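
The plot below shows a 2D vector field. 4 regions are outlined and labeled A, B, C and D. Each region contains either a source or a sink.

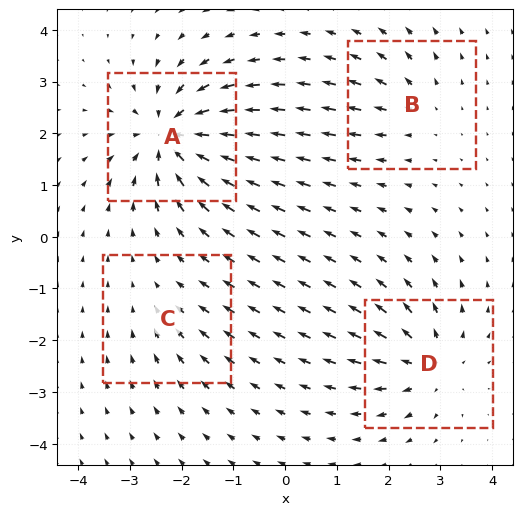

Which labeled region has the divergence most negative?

A

Divergence at each region's feature centre — A: about -9, B: about +4, C: about -2, D: about +6. Region A is most negative.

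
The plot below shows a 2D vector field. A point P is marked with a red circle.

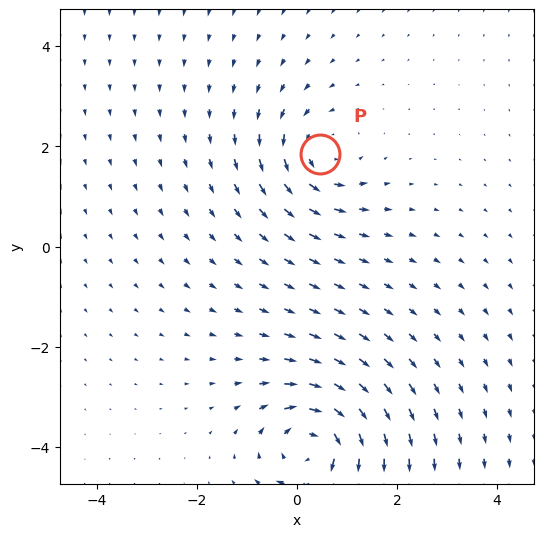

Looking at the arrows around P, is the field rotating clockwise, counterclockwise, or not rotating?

counterclockwise

Near P at (0.5, 1.8) the arrows circulate counterclockwise. The curl (z-component) there is about +3; positive curl means counterclockwise rotation.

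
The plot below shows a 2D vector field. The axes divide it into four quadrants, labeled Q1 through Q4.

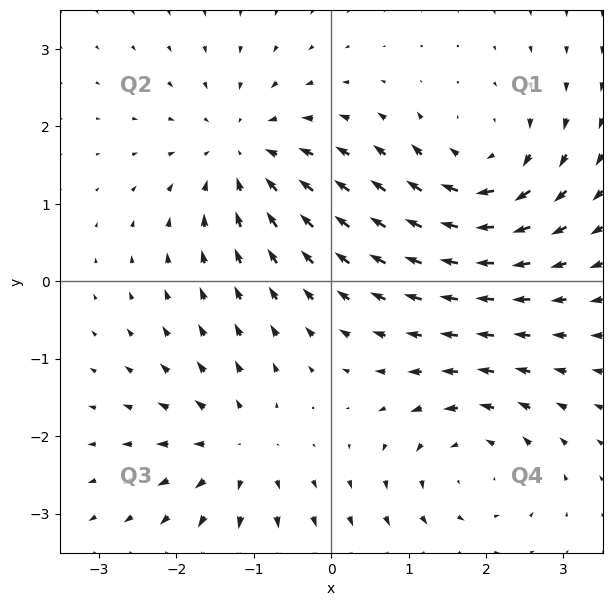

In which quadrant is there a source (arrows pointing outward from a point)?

Q3

The source sits at approximately (-1.2, -2.2), which lies in quadrant Q3. The divergence there is about +5, positive as expected for a source.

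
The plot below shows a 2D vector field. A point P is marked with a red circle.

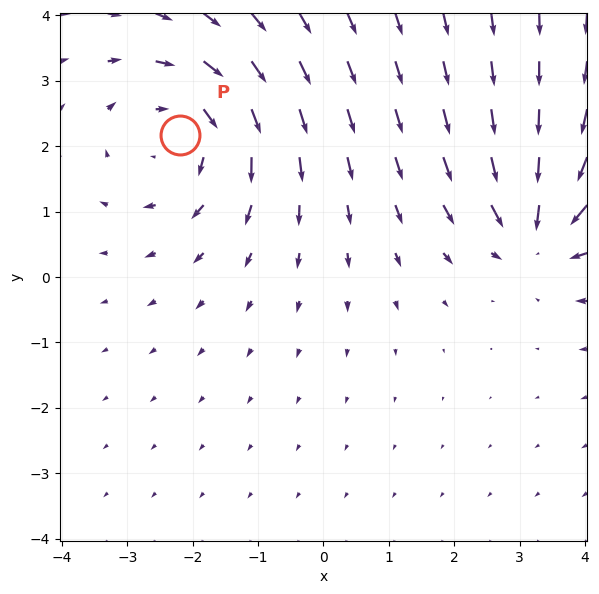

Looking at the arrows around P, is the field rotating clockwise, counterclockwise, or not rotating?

clockwise

Near P at (-2.2, 2.2) the arrows circulate clockwise. The curl (z-component) there is about -4; negative curl means clockwise rotation.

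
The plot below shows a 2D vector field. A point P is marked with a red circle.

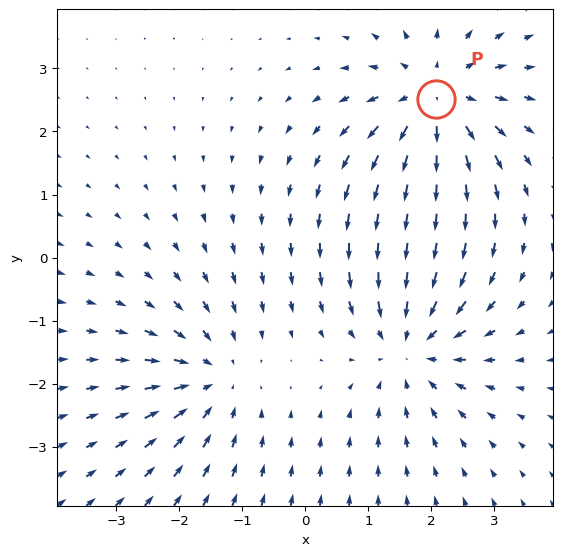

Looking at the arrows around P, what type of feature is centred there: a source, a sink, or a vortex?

source

At P (2.1, 2.5) the arrows spread outward. Divergence about +5, curl ≈0 — positive divergence with near-zero curl is a source.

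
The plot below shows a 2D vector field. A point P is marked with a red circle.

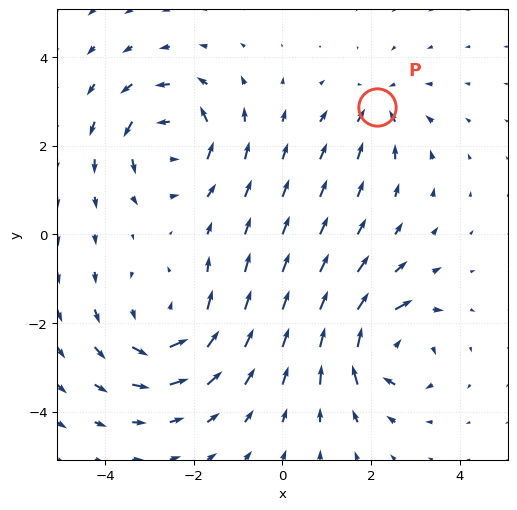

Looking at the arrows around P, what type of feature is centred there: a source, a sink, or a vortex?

sink

At P (2.1, 2.9) the arrows converge inward. Divergence about -3, curl ≈0 — negative divergence with near-zero curl is a sink.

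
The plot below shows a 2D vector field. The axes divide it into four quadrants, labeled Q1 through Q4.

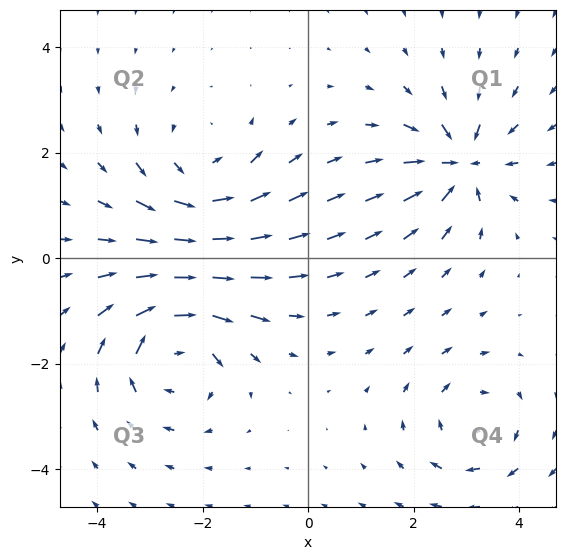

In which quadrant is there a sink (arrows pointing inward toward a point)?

The sink sits at approximately (2.9, 1.8), which lies in quadrant Q1. The divergence there is about -5, negative as expected for a sink.

Q1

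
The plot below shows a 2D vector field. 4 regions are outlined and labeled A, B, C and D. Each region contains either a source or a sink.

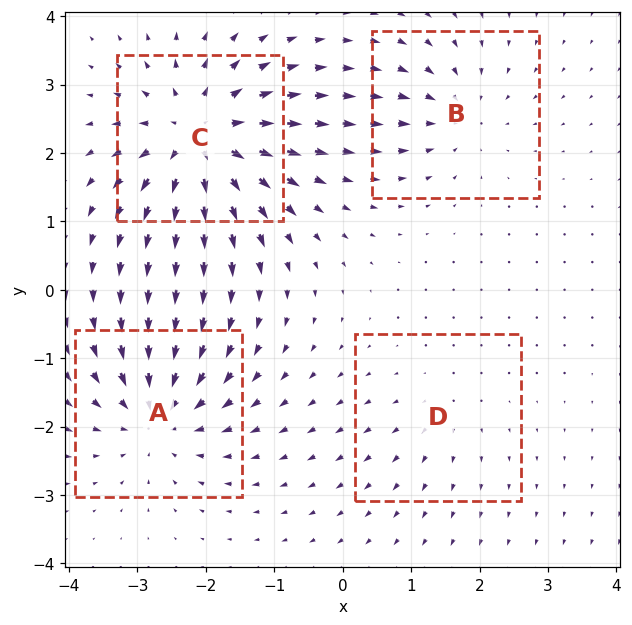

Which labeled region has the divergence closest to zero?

Divergence at each region's feature centre — A: about -6, B: about -4, C: about +7, D: about +2. Region D is closest to zero.

D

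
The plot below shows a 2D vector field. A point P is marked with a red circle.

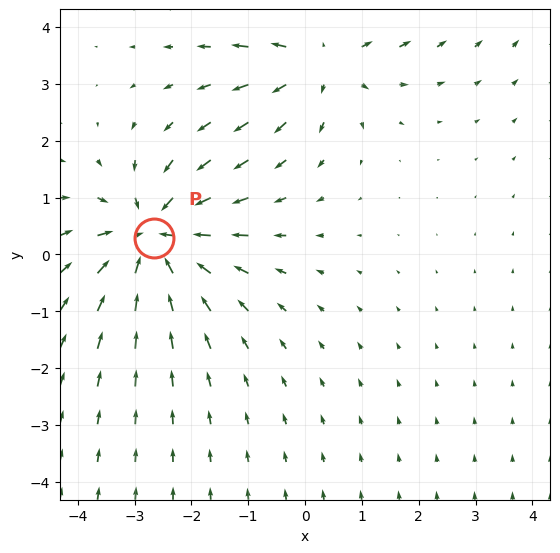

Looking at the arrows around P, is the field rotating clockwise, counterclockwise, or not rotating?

Near P at (-2.7, 0.3) the arrows show no circulation. The curl there is ≈0.

not rotating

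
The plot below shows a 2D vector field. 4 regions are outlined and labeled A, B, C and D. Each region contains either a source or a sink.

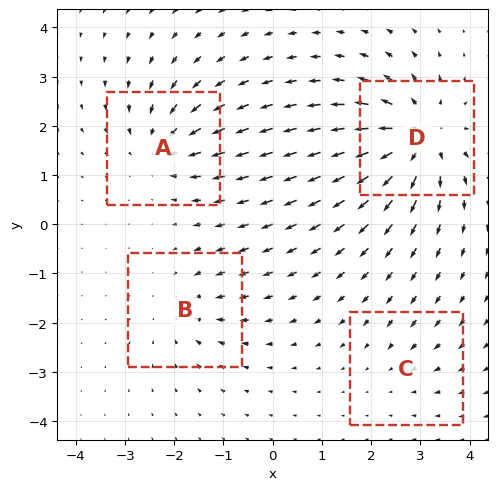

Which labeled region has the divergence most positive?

Divergence at each region's feature centre — A: about -5, B: about -3, C: about -2, D: about +7. Region D is most positive.

D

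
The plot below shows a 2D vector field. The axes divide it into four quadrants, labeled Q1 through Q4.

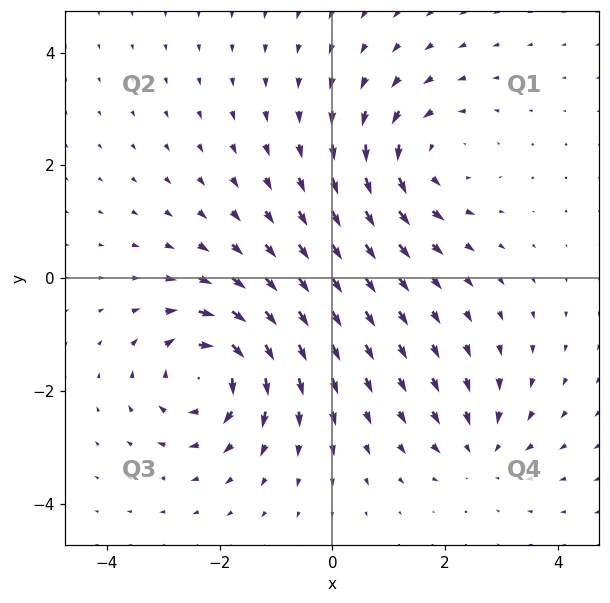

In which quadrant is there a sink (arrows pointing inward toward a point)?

The sink sits at approximately (2.6, -3.1), which lies in quadrant Q4. The divergence there is about -3, negative as expected for a sink.

Q4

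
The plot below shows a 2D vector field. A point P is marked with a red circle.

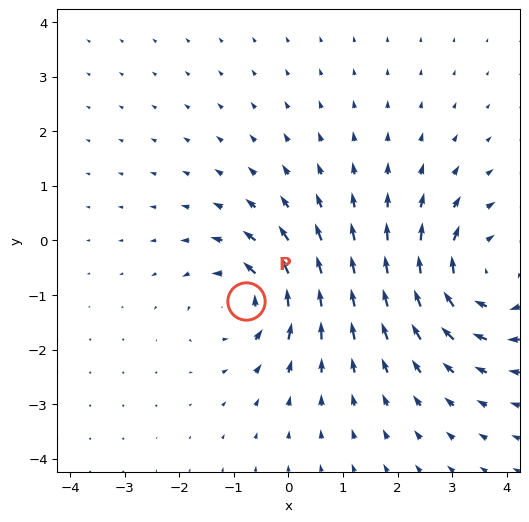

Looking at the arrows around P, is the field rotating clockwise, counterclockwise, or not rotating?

Near P at (-0.8, -1.1) the arrows circulate counterclockwise. The curl (z-component) there is about +4; positive curl means counterclockwise rotation.

counterclockwise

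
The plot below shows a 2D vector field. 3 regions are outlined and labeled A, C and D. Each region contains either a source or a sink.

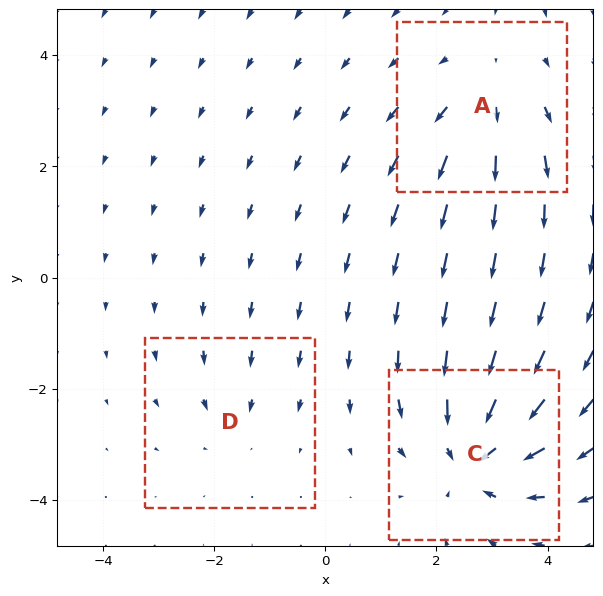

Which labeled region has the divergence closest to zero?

D

Divergence at each region's feature centre — A: about +3, C: about -5, D: about -2. Region D is closest to zero.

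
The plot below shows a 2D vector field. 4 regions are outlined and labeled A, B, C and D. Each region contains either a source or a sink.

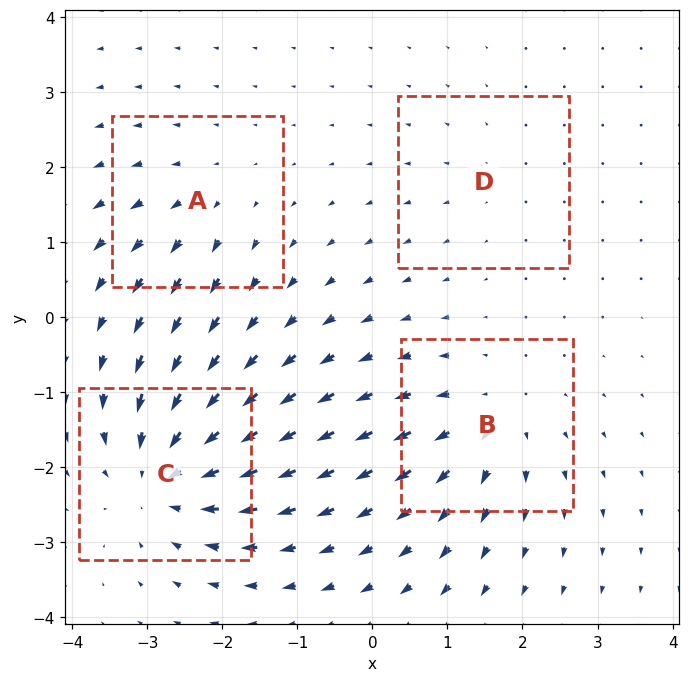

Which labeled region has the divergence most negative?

Divergence at each region's feature centre — A: about +3, B: about +5, C: about -7, D: about +2. Region C is most negative.

C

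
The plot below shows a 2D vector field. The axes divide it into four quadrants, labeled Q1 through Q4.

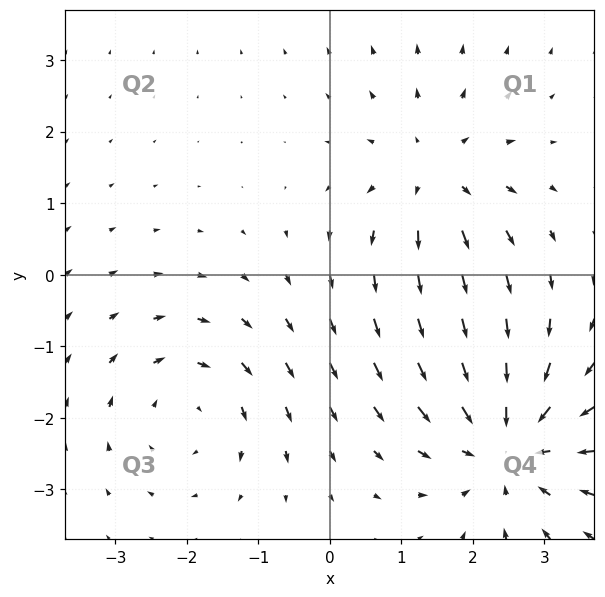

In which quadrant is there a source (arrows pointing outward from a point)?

Q1

The source sits at approximately (1.5, 1.4), which lies in quadrant Q1. The divergence there is about +3, positive as expected for a source.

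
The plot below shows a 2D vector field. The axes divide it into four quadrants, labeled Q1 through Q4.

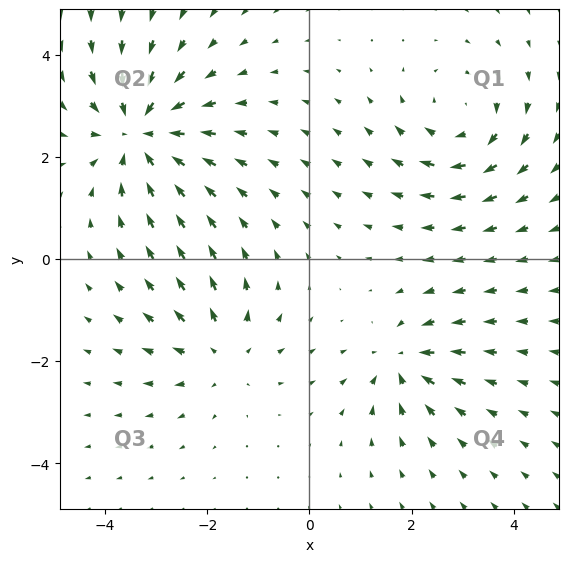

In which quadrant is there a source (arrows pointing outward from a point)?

The source sits at approximately (-1.7, -1.8), which lies in quadrant Q3. The divergence there is about +3, positive as expected for a source.

Q3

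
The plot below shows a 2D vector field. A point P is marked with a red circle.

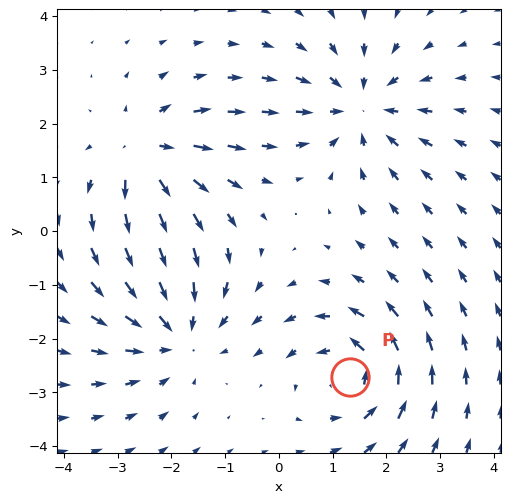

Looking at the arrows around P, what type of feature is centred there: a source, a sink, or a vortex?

vortex

At P (1.3, -2.7) the arrows circulate counterclockwise. Divergence ≈0, curl about +5 — near-zero divergence with nonzero curl is a vortex.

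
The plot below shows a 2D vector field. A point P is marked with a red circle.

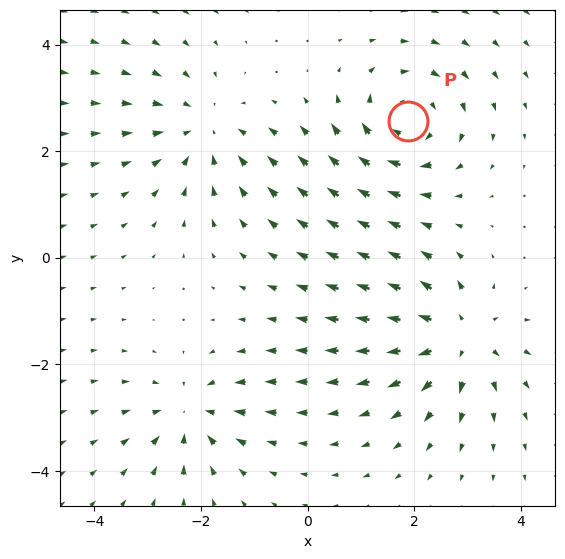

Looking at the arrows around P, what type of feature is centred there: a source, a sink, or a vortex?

vortex

At P (1.9, 2.6) the arrows circulate clockwise. Divergence ≈0, curl about -5 — near-zero divergence with nonzero curl is a vortex.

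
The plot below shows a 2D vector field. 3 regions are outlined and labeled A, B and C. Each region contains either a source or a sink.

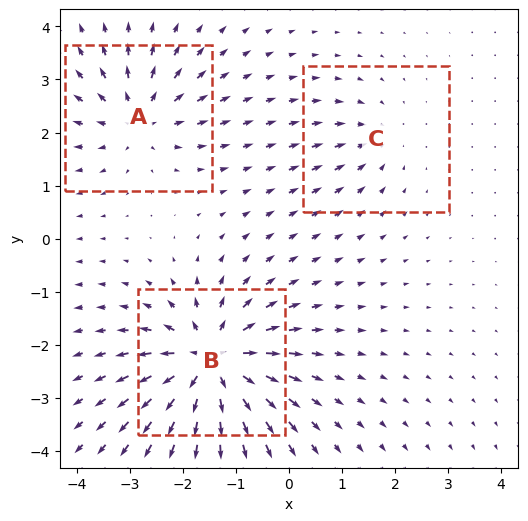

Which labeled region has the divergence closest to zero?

C

Divergence at each region's feature centre — A: about +4, B: about +7, C: about -2. Region C is closest to zero.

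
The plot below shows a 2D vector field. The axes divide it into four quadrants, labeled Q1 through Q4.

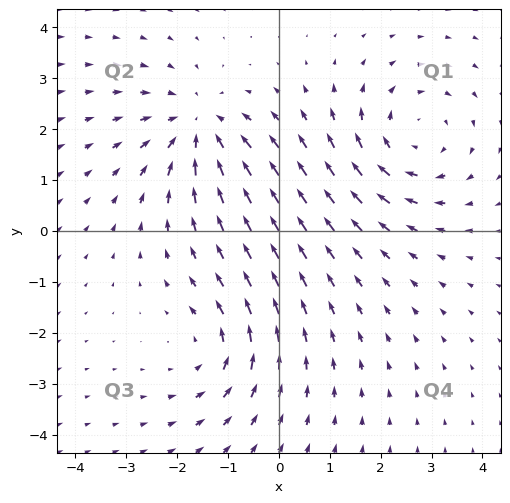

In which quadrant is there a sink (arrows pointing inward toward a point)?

The sink sits at approximately (-1.6, 2.0), which lies in quadrant Q2. The divergence there is about -3, negative as expected for a sink.

Q2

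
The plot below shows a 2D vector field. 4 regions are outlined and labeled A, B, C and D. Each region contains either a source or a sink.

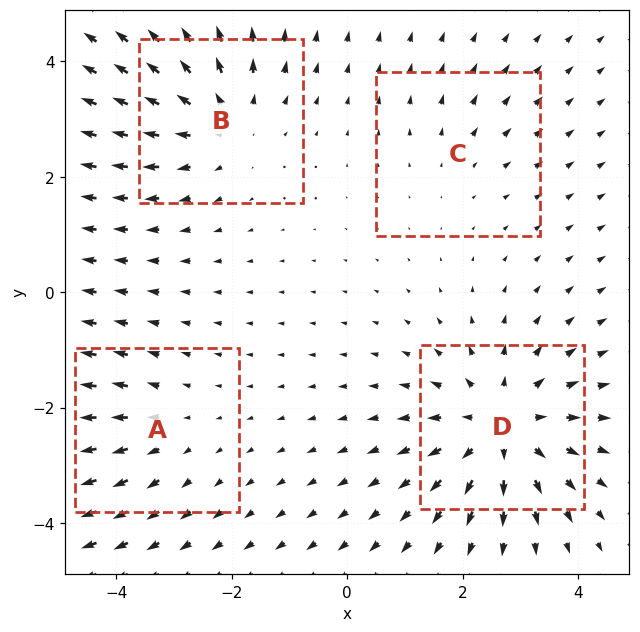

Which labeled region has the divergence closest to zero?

C

Divergence at each region's feature centre — A: about +3, B: about +4, C: about +2, D: about +6. Region C is closest to zero.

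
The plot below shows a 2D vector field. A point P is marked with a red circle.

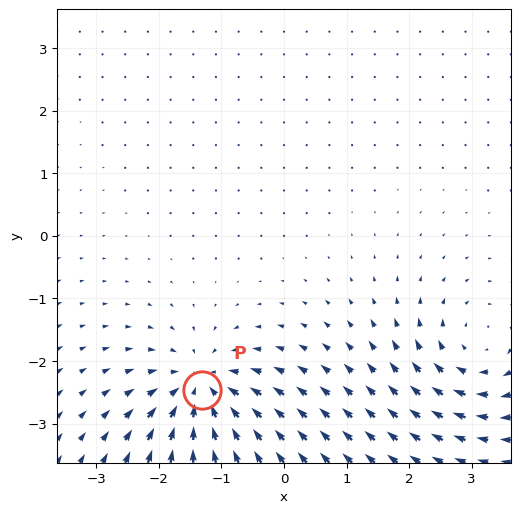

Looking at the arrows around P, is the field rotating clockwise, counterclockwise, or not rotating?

not rotating

Near P at (-1.3, -2.5) the arrows show no circulation. The curl there is ≈0.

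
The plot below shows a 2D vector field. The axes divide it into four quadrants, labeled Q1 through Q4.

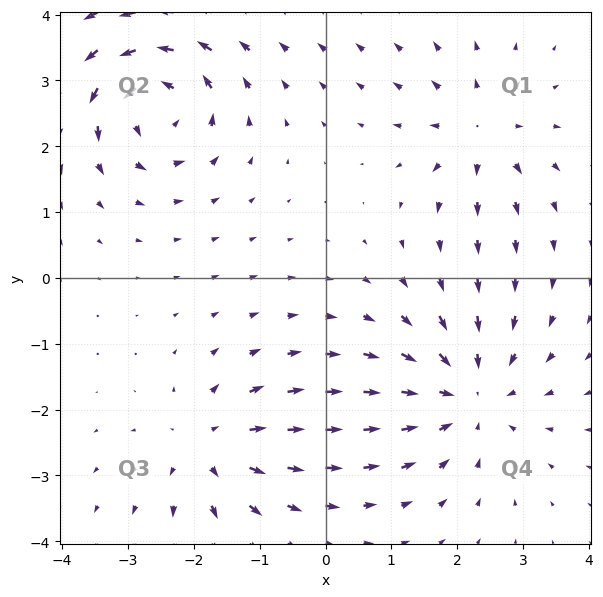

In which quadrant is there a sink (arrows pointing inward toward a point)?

The sink sits at approximately (2.2, -1.8), which lies in quadrant Q4. The divergence there is about -4, negative as expected for a sink.

Q4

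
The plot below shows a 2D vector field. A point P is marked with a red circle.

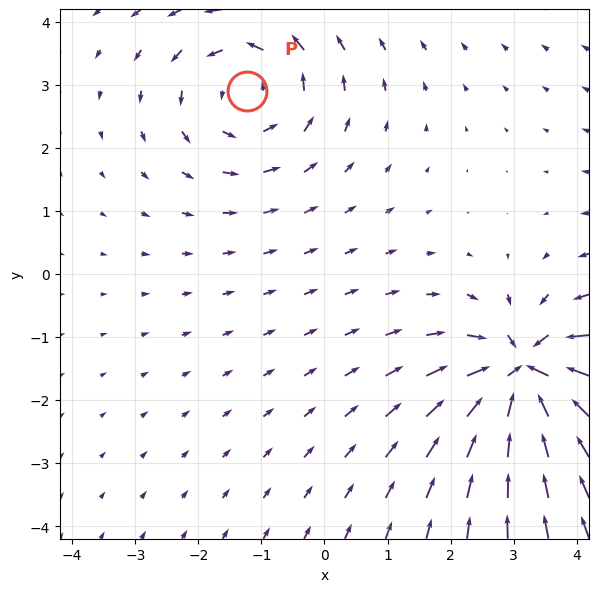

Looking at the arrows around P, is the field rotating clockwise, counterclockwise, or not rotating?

Near P at (-1.2, 2.9) the arrows circulate counterclockwise. The curl (z-component) there is about +3; positive curl means counterclockwise rotation.

counterclockwise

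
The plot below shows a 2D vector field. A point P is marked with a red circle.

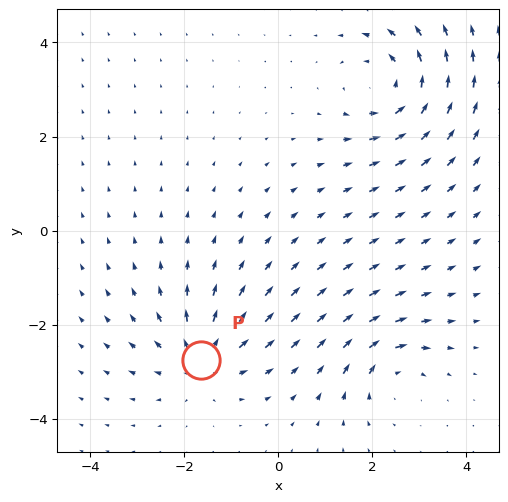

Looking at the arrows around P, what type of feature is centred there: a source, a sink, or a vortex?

At P (-1.6, -2.8) the arrows spread outward. Divergence about +4, curl ≈0 — positive divergence with near-zero curl is a source.

source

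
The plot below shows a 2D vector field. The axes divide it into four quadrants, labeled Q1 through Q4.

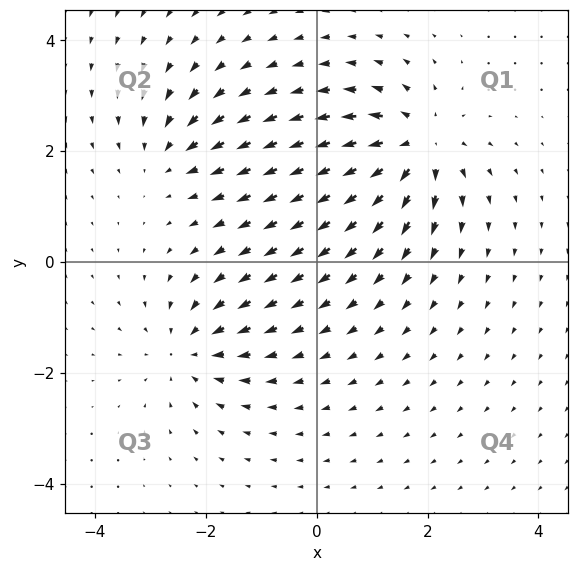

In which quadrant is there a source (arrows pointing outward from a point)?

The source sits at approximately (1.8, 2.1), which lies in quadrant Q1. The divergence there is about +5, positive as expected for a source.

Q1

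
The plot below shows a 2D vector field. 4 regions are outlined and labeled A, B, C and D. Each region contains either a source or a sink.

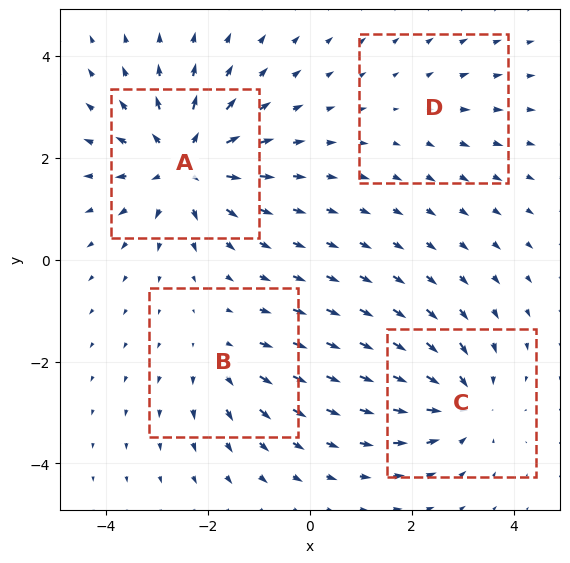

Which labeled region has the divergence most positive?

A

Divergence at each region's feature centre — A: about +7, B: about +3, C: about -5, D: about +2. Region A is most positive.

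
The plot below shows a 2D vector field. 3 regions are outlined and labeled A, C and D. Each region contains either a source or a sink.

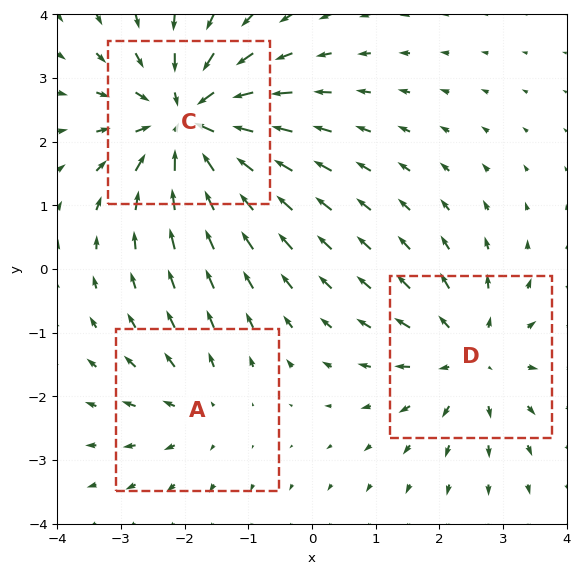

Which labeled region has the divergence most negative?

C

Divergence at each region's feature centre — A: about +2, C: about -5, D: about +3. Region C is most negative.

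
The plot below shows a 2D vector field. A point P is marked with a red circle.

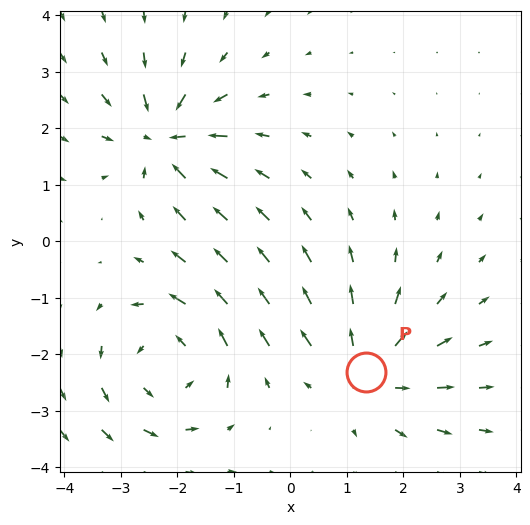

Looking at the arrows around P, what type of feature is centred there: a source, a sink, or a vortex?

At P (1.3, -2.3) the arrows spread outward. Divergence about +3, curl ≈0 — positive divergence with near-zero curl is a source.

source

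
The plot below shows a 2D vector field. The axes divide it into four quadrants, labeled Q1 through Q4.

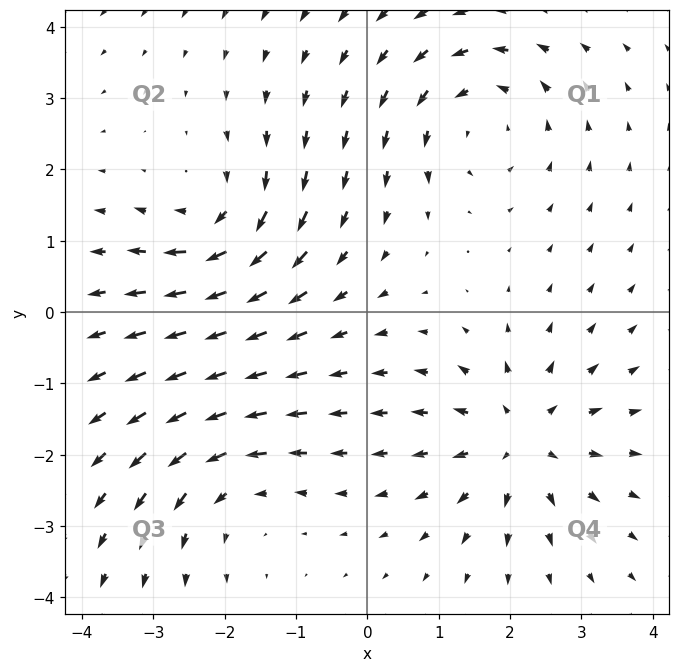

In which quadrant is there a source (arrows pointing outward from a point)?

Q4

The source sits at approximately (2.2, -1.8), which lies in quadrant Q4. The divergence there is about +6, positive as expected for a source.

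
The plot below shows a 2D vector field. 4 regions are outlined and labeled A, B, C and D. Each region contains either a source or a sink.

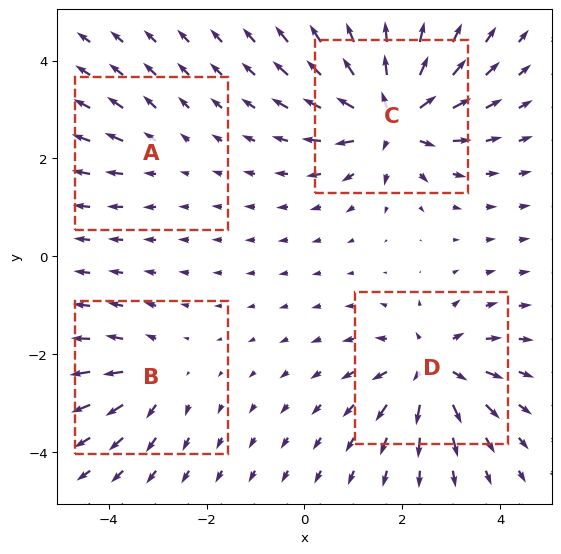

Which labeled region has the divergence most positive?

C

Divergence at each region's feature centre — A: about +2, B: about +4, C: about +9, D: about +6. Region C is most positive.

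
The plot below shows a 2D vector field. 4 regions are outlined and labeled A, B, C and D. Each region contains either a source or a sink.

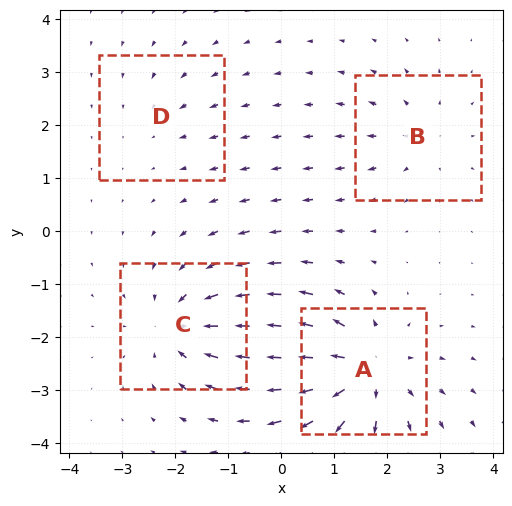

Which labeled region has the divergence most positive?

Divergence at each region's feature centre — A: about +6, B: about +3, C: about -5, D: about -2. Region A is most positive.

A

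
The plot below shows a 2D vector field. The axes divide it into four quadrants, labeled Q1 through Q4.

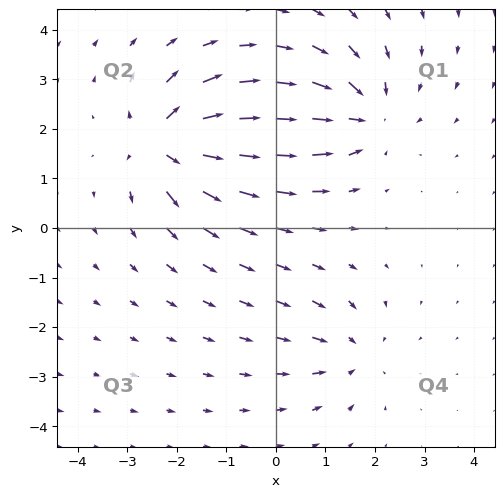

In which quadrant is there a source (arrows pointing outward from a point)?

The source sits at approximately (-2.3, 1.7), which lies in quadrant Q2. The divergence there is about +7, positive as expected for a source.

Q2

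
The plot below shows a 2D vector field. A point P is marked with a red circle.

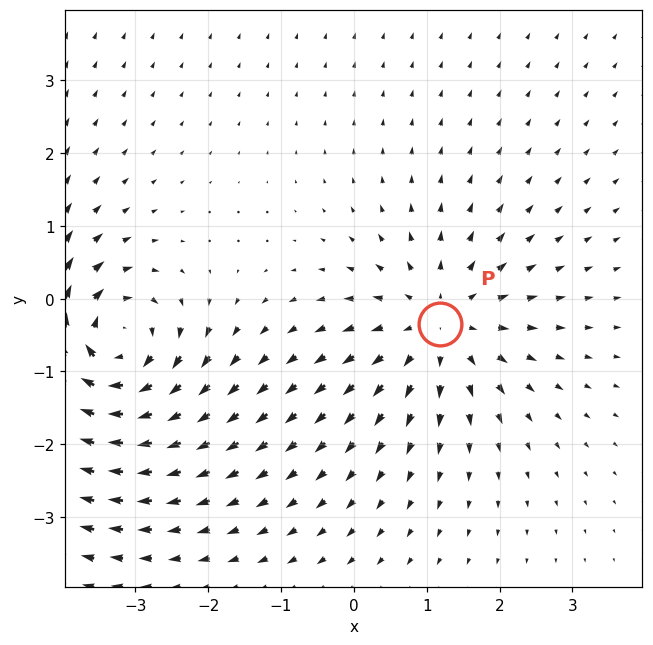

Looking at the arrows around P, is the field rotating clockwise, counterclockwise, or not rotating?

Near P at (1.2, -0.3) the arrows show no circulation. The curl there is ≈0.

not rotating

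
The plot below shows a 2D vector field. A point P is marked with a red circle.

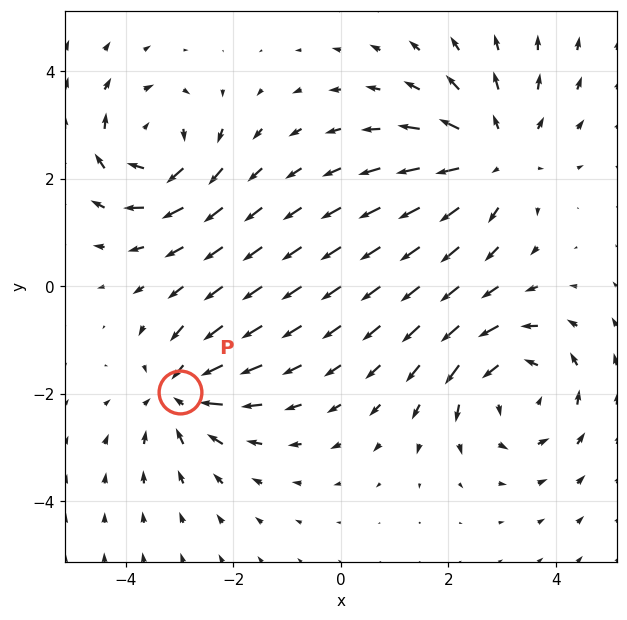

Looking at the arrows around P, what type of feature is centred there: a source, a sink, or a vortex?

At P (-3.0, -2.0) the arrows converge inward. Divergence about -5, curl ≈0 — negative divergence with near-zero curl is a sink.

sink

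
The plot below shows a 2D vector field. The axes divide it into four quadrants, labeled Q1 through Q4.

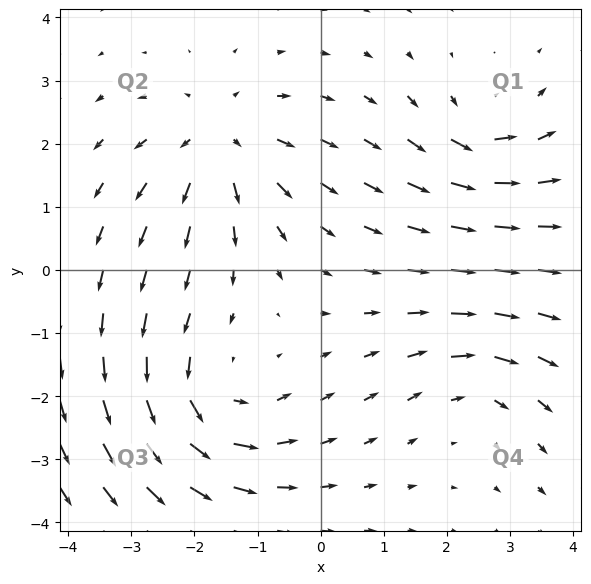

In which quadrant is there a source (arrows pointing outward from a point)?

The source sits at approximately (-1.6, 2.0), which lies in quadrant Q2. The divergence there is about +4, positive as expected for a source.

Q2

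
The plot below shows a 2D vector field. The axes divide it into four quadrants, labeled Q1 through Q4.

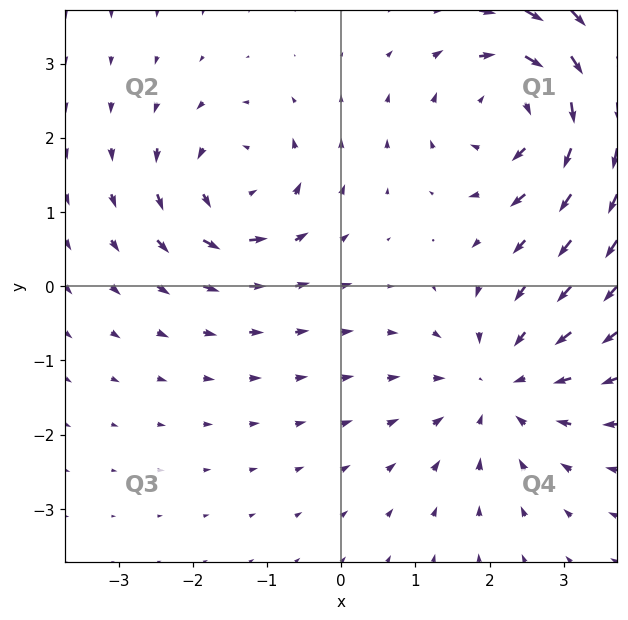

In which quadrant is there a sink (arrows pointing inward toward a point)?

Q4

The sink sits at approximately (2.1, -1.3), which lies in quadrant Q4. The divergence there is about -4, negative as expected for a sink.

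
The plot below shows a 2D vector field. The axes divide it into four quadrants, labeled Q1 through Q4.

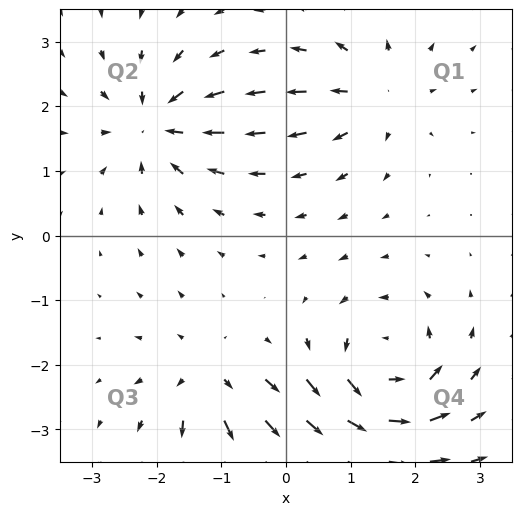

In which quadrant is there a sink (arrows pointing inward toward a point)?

The sink sits at approximately (-2.0, 1.7), which lies in quadrant Q2. The divergence there is about -6, negative as expected for a sink.

Q2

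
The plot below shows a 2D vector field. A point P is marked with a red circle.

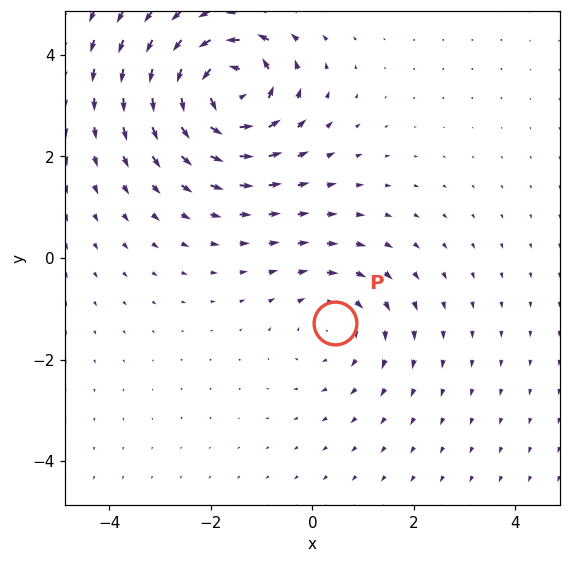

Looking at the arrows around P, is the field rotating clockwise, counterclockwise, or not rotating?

clockwise

Near P at (0.4, -1.3) the arrows circulate clockwise. The curl (z-component) there is about -2; negative curl means clockwise rotation.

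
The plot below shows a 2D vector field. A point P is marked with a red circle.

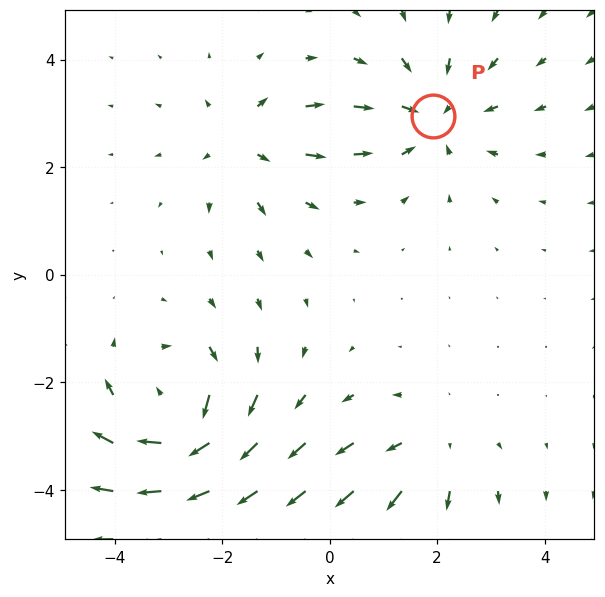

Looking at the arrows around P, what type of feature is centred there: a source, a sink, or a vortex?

At P (1.9, 3.0) the arrows converge inward. Divergence about -4, curl ≈0 — negative divergence with near-zero curl is a sink.

sink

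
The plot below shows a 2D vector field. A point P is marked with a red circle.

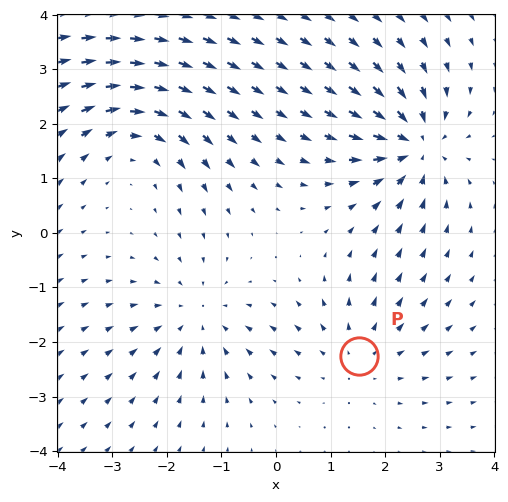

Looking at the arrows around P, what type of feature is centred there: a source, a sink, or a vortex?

source

At P (1.5, -2.2) the arrows spread outward. Divergence about +2, curl ≈0 — positive divergence with near-zero curl is a source.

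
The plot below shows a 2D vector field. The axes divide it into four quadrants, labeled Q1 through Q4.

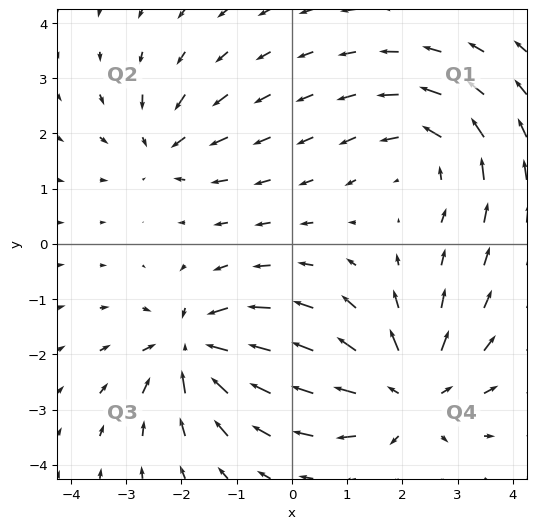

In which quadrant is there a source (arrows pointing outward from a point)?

Q4

The source sits at approximately (2.1, -2.7), which lies in quadrant Q4. The divergence there is about +5, positive as expected for a source.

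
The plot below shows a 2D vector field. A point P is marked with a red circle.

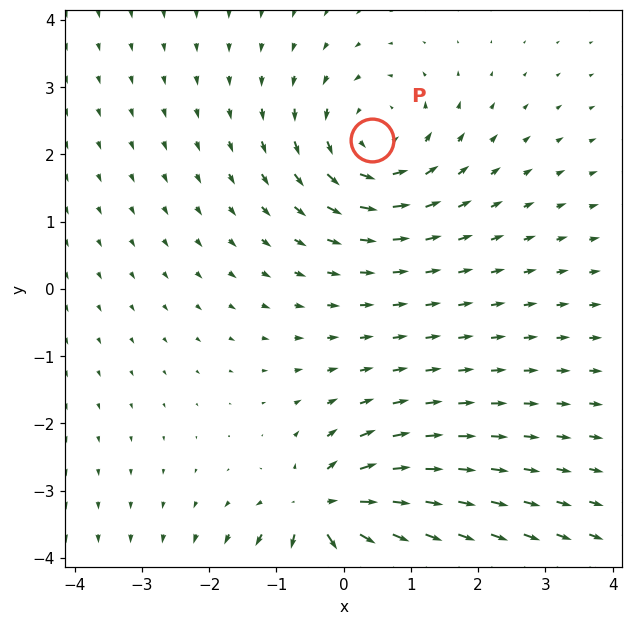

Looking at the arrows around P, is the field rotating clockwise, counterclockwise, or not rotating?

counterclockwise

Near P at (0.4, 2.2) the arrows circulate counterclockwise. The curl (z-component) there is about +4; positive curl means counterclockwise rotation.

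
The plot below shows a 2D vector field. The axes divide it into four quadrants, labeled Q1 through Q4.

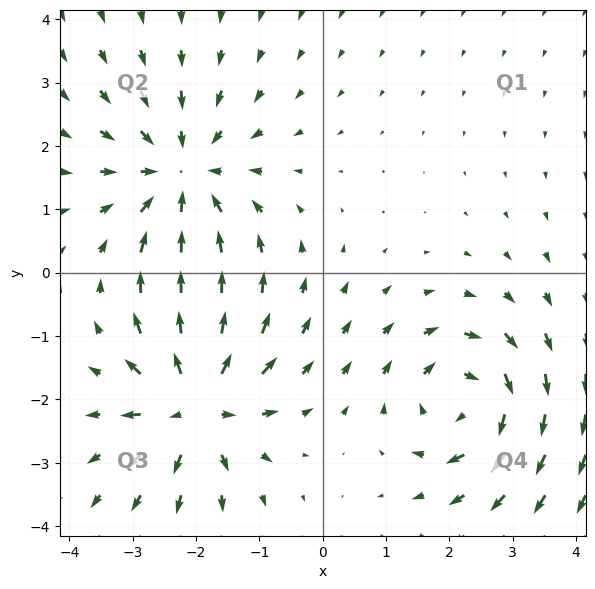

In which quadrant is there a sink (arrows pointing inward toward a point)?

The sink sits at approximately (-2.2, 1.5), which lies in quadrant Q2. The divergence there is about -3, negative as expected for a sink.

Q2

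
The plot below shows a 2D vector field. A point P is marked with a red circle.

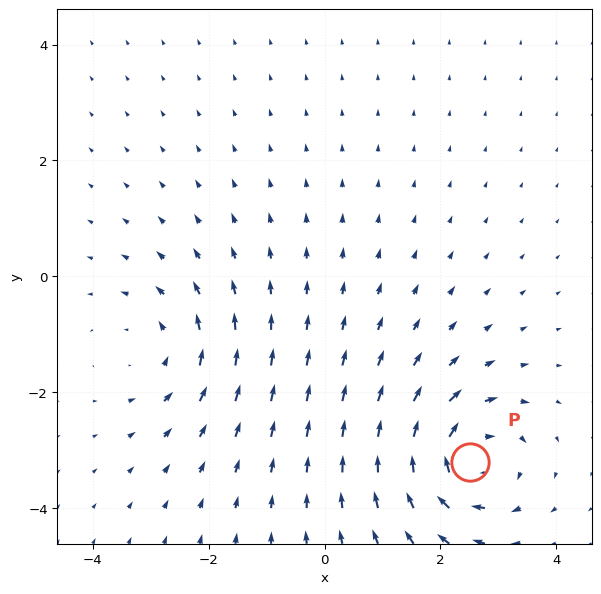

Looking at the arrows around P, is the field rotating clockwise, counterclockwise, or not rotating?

Near P at (2.5, -3.2) the arrows circulate clockwise. The curl (z-component) there is about -6; negative curl means clockwise rotation.

clockwise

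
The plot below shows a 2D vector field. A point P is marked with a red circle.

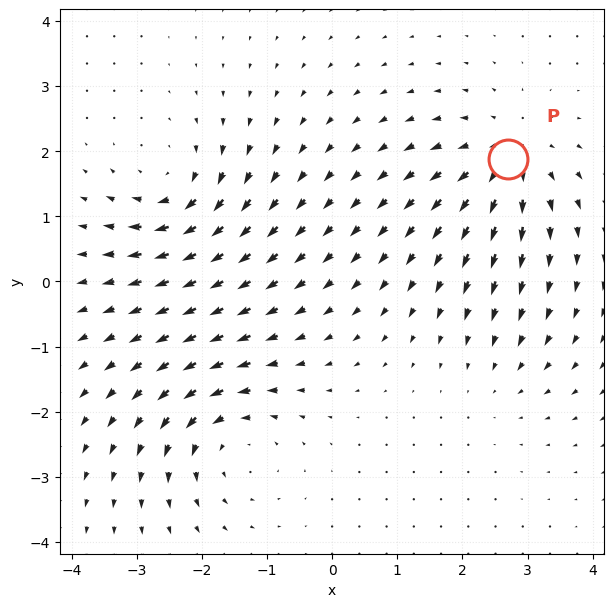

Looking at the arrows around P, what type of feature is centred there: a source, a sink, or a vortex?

At P (2.7, 1.9) the arrows spread outward. Divergence about +5, curl ≈0 — positive divergence with near-zero curl is a source.

source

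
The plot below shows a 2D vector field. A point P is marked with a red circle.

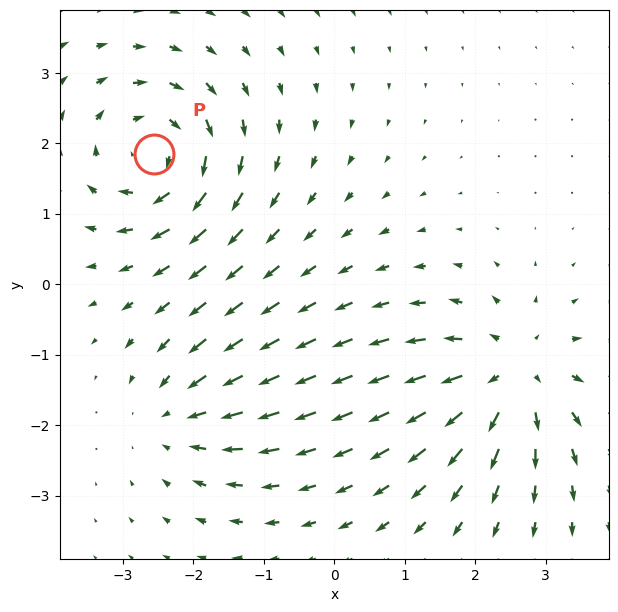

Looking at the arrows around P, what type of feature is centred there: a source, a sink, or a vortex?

At P (-2.6, 1.8) the arrows circulate clockwise. Divergence ≈0, curl about -6 — near-zero divergence with nonzero curl is a vortex.

vortex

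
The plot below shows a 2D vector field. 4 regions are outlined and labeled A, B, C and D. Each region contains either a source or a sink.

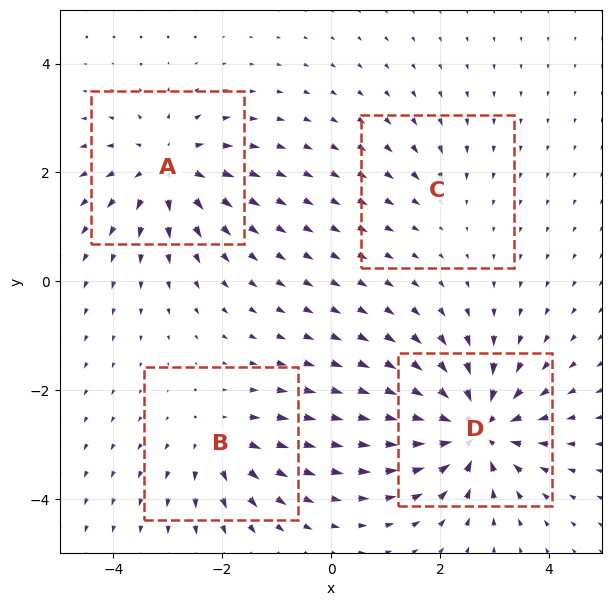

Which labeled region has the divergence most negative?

Divergence at each region's feature centre — A: about +6, B: about +4, C: about -2, D: about -8. Region D is most negative.

D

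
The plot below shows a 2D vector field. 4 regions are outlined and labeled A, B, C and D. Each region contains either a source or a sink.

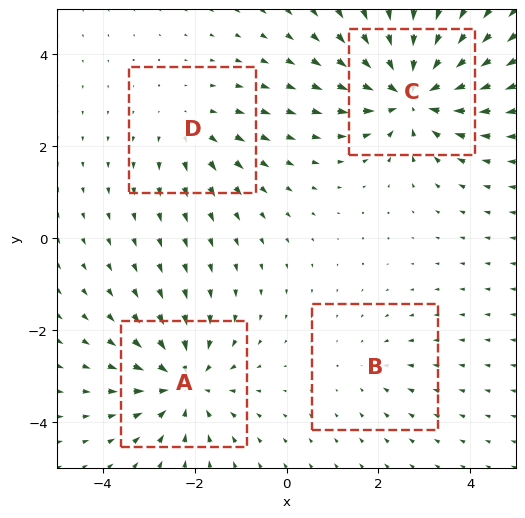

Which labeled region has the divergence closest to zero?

B

Divergence at each region's feature centre — A: about -5, B: about -2, C: about -7, D: about +3. Region B is closest to zero.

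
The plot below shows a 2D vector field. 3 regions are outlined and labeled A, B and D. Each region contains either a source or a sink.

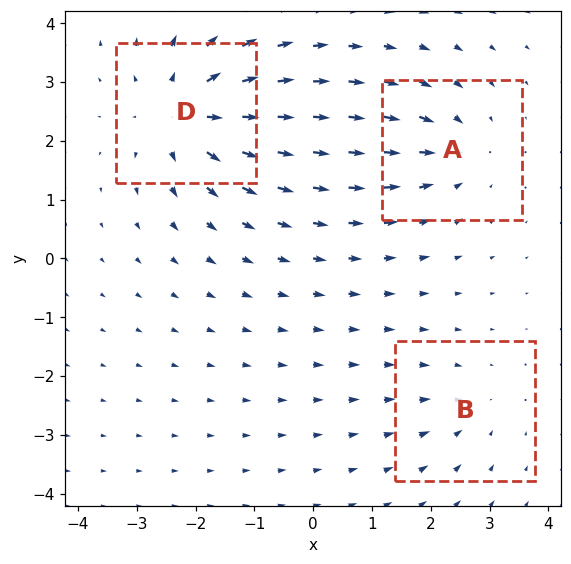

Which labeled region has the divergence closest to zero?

B

Divergence at each region's feature centre — A: about -3, B: about -2, D: about +5. Region B is closest to zero.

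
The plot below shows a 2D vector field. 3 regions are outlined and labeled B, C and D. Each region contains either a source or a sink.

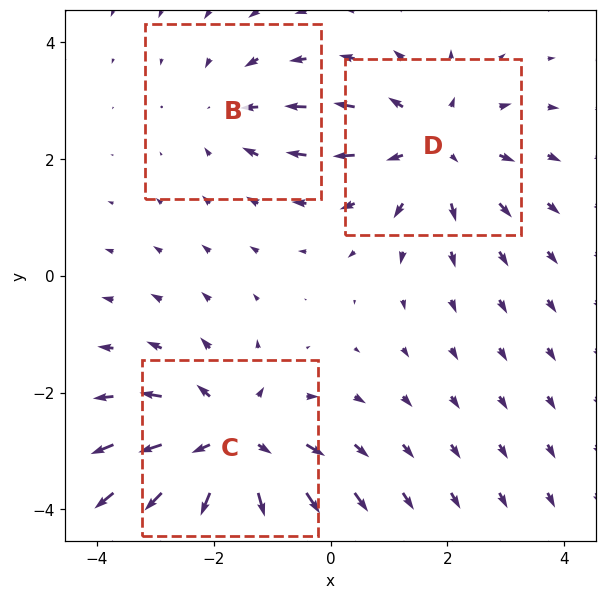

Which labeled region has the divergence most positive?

C

Divergence at each region's feature centre — B: about -2, C: about +4, D: about +3. Region C is most positive.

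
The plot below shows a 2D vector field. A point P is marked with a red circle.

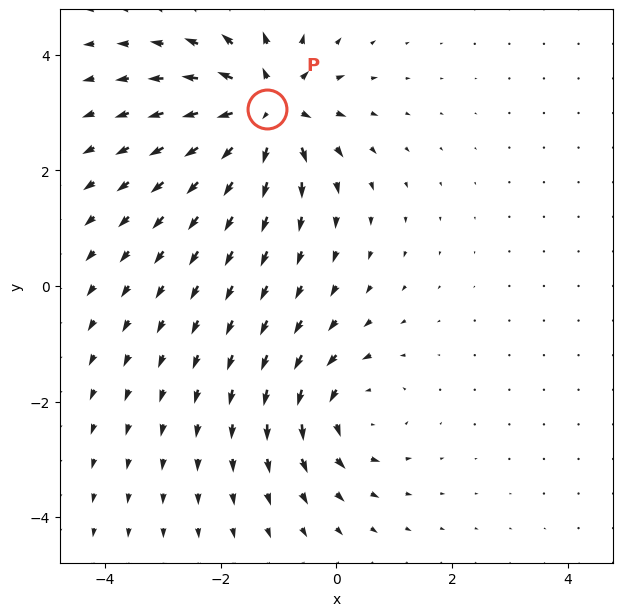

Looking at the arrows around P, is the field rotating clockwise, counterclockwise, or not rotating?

Near P at (-1.2, 3.1) the arrows show no circulation. The curl there is ≈0.

not rotating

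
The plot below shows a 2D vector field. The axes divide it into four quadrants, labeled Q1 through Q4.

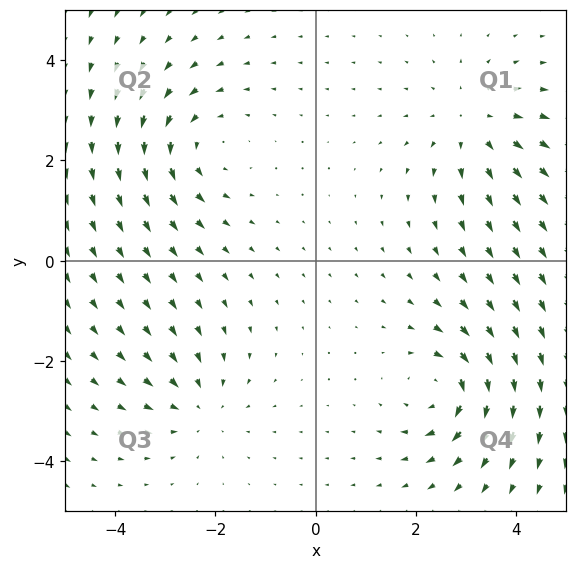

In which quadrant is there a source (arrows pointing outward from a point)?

Q1

The source sits at approximately (3.2, 2.7), which lies in quadrant Q1. The divergence there is about +3, positive as expected for a source.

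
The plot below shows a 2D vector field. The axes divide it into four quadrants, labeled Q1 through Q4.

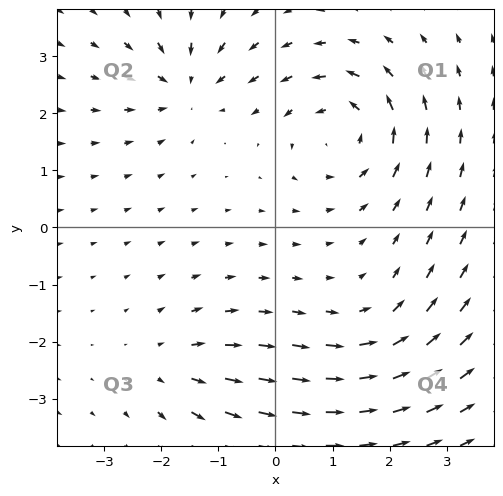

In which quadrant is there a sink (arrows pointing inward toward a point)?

The sink sits at approximately (-1.6, 2.5), which lies in quadrant Q2. The divergence there is about -4, negative as expected for a sink.

Q2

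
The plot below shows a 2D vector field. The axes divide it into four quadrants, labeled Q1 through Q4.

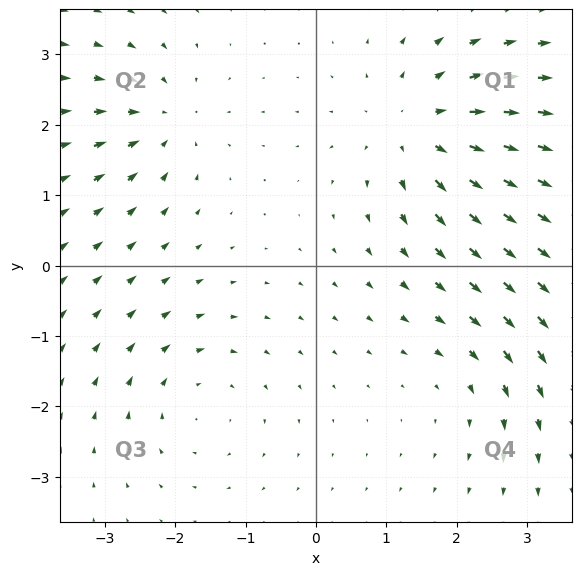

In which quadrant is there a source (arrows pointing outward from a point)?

Q1

The source sits at approximately (1.5, 1.9), which lies in quadrant Q1. The divergence there is about +4, positive as expected for a source.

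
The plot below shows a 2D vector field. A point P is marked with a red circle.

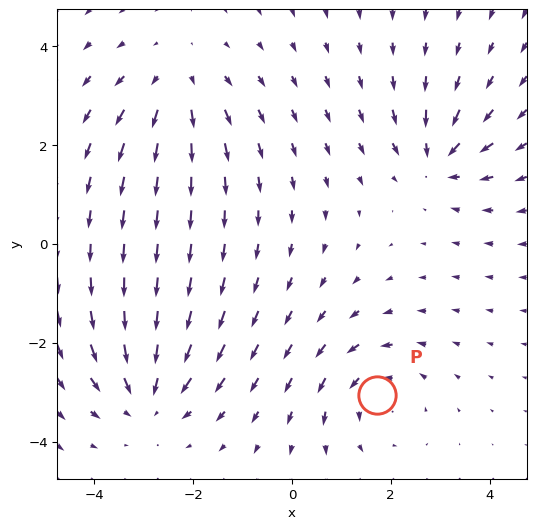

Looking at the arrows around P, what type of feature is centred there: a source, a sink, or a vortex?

At P (1.7, -3.1) the arrows circulate counterclockwise. Divergence ≈0, curl about +4 — near-zero divergence with nonzero curl is a vortex.

vortex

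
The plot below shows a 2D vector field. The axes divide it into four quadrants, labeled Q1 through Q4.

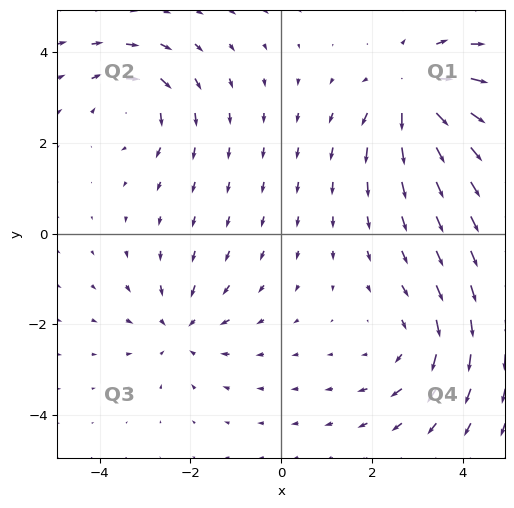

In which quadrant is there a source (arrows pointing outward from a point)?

The source sits at approximately (2.9, 3.1), which lies in quadrant Q1. The divergence there is about +6, positive as expected for a source.

Q1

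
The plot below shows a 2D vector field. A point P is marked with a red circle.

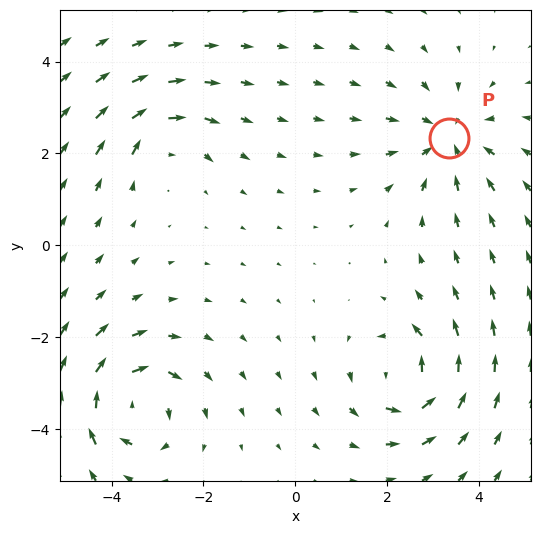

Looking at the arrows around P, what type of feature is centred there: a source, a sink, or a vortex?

At P (3.3, 2.3) the arrows converge inward. Divergence about -4, curl ≈0 — negative divergence with near-zero curl is a sink.

sink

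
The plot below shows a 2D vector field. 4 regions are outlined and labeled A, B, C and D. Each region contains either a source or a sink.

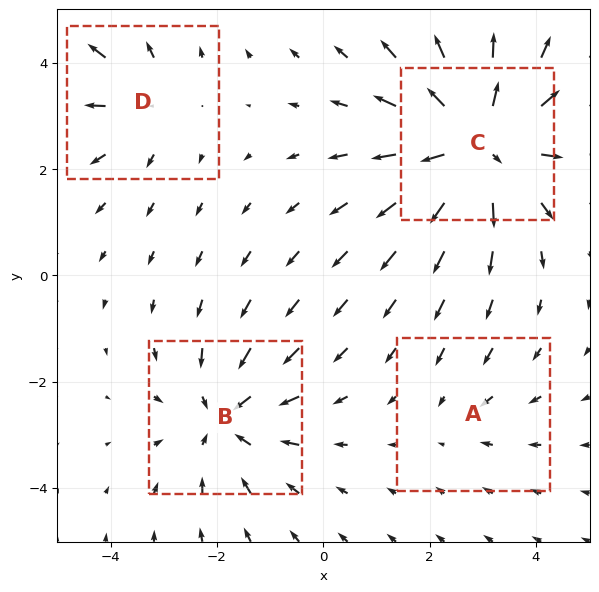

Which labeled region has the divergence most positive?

Divergence at each region's feature centre — A: about -2, B: about -4, C: about +6, D: about +3. Region C is most positive.

C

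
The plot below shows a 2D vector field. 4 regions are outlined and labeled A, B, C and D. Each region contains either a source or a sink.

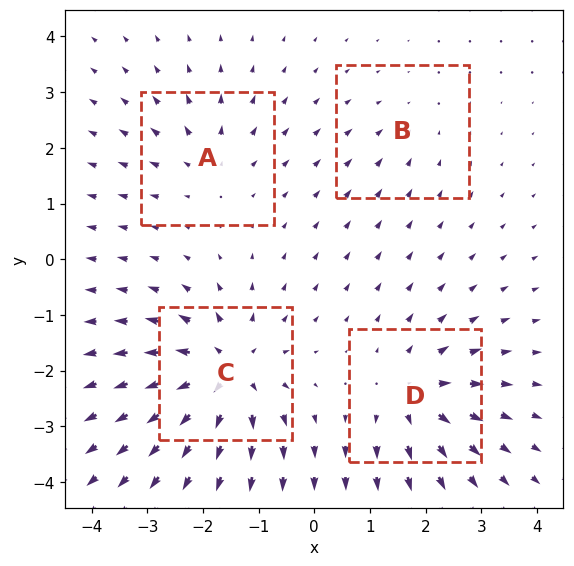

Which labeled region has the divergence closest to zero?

Divergence at each region's feature centre — A: about +4, B: about -2, C: about +8, D: about +6. Region B is closest to zero.

B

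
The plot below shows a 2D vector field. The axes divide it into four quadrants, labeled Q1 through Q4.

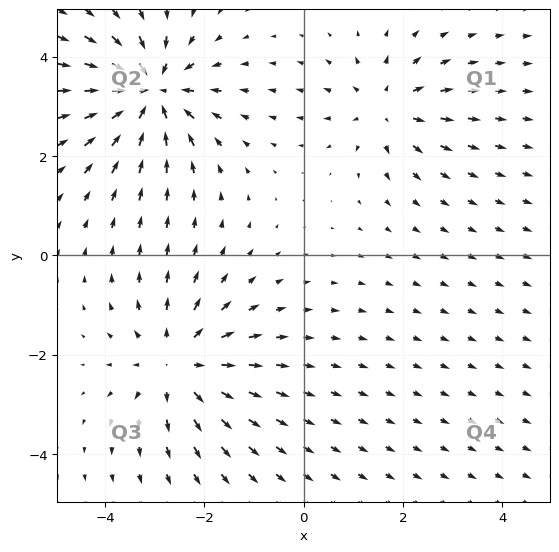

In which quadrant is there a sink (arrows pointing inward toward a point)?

The sink sits at approximately (-3.1, 3.3), which lies in quadrant Q2. The divergence there is about -5, negative as expected for a sink.

Q2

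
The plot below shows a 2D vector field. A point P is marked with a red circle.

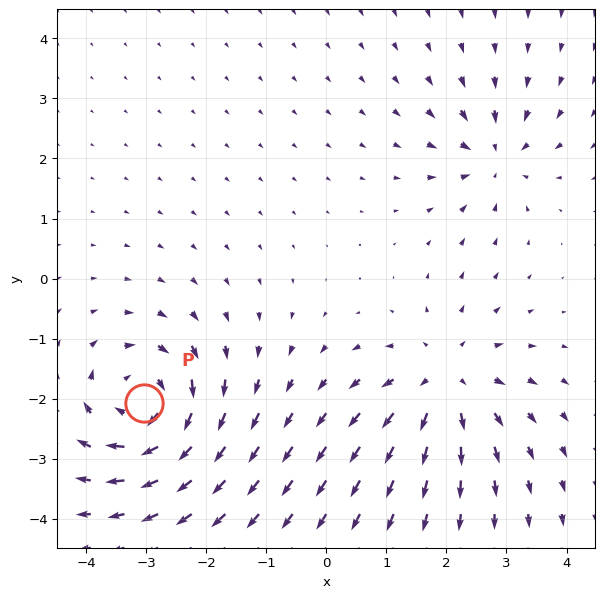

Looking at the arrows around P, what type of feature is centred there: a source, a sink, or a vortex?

At P (-3.0, -2.1) the arrows circulate clockwise. Divergence ≈0, curl about -6 — near-zero divergence with nonzero curl is a vortex.

vortex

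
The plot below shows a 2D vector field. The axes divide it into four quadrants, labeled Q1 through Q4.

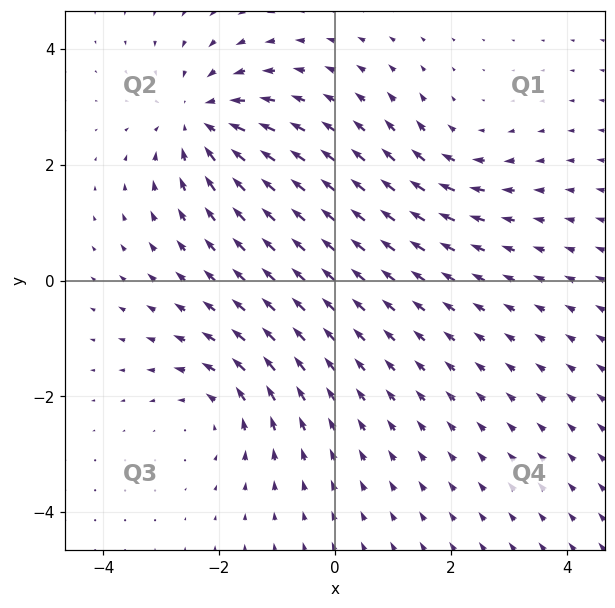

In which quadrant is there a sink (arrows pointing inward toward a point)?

Q2

The sink sits at approximately (-2.3, 2.8), which lies in quadrant Q2. The divergence there is about -4, negative as expected for a sink.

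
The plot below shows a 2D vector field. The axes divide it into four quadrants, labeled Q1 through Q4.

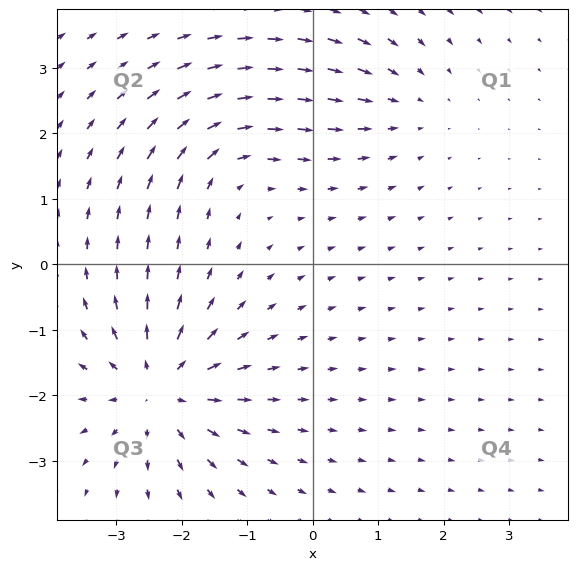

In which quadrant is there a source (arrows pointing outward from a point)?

Q3

The source sits at approximately (-2.3, -1.9), which lies in quadrant Q3. The divergence there is about +5, positive as expected for a source.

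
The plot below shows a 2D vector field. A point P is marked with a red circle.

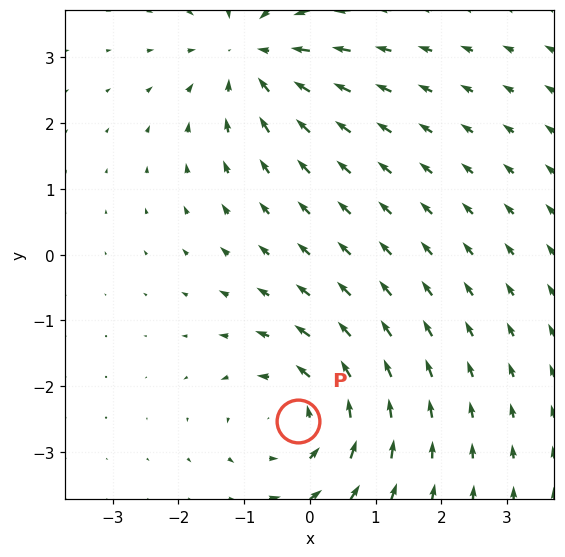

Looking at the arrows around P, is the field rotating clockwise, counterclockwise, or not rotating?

Near P at (-0.2, -2.5) the arrows circulate counterclockwise. The curl (z-component) there is about +4; positive curl means counterclockwise rotation.

counterclockwise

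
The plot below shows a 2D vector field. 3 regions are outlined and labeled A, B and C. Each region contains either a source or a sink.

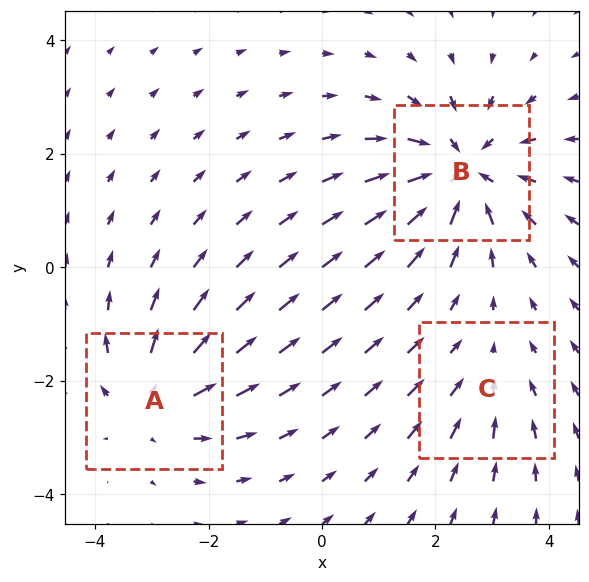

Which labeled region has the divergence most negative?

Divergence at each region's feature centre — A: about +3, B: about -4, C: about -2. Region B is most negative.

B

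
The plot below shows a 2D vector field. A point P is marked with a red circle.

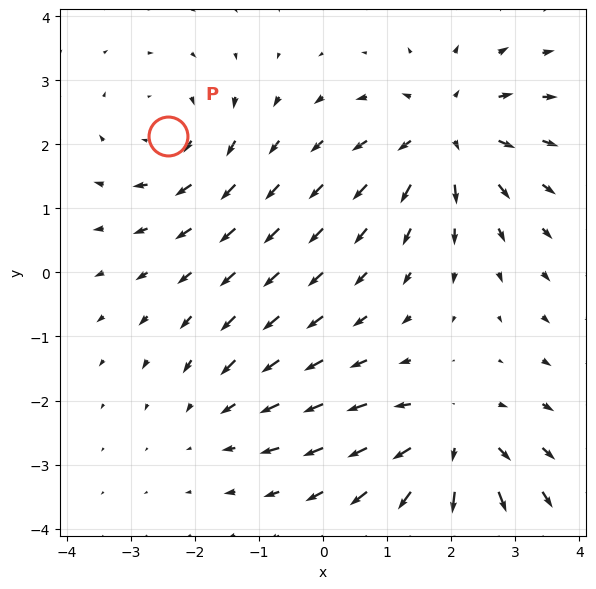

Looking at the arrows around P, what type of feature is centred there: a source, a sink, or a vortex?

vortex

At P (-2.4, 2.1) the arrows circulate clockwise. Divergence ≈0, curl about -4 — near-zero divergence with nonzero curl is a vortex.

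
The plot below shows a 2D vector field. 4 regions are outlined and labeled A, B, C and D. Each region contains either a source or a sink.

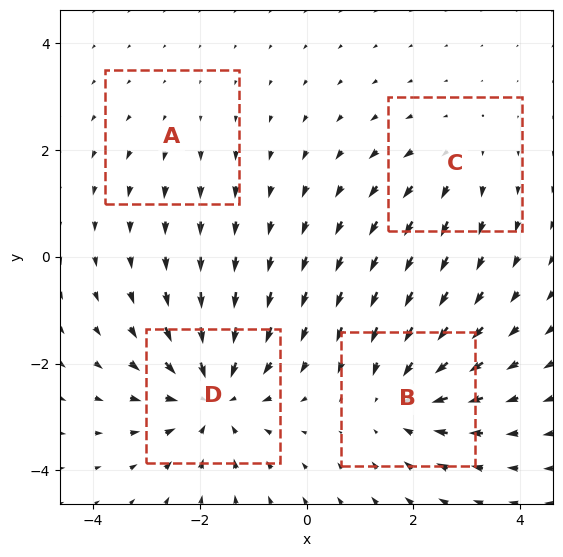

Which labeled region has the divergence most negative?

D

Divergence at each region's feature centre — A: about +2, B: about -4, C: about +3, D: about -6. Region D is most negative.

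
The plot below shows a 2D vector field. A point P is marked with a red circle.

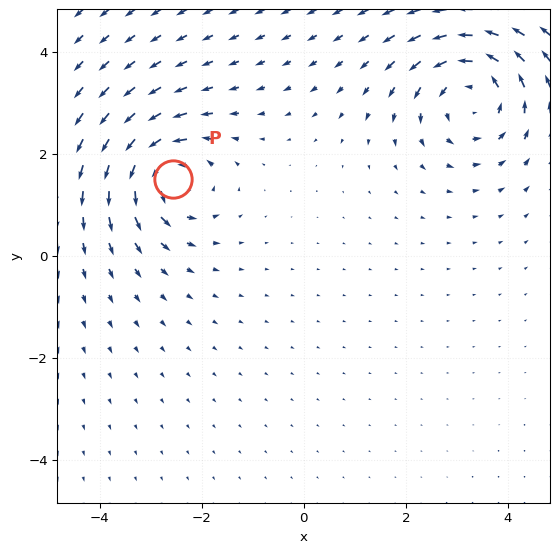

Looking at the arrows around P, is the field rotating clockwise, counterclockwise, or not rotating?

counterclockwise

Near P at (-2.6, 1.5) the arrows circulate counterclockwise. The curl (z-component) there is about +5; positive curl means counterclockwise rotation.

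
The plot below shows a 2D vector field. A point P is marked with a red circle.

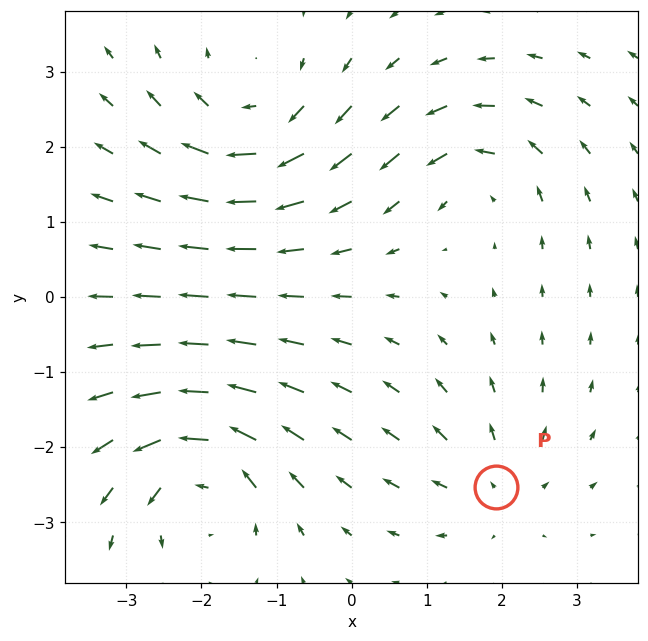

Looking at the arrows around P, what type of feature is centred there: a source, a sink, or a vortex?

At P (1.9, -2.5) the arrows spread outward. Divergence about +3, curl ≈0 — positive divergence with near-zero curl is a source.

source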